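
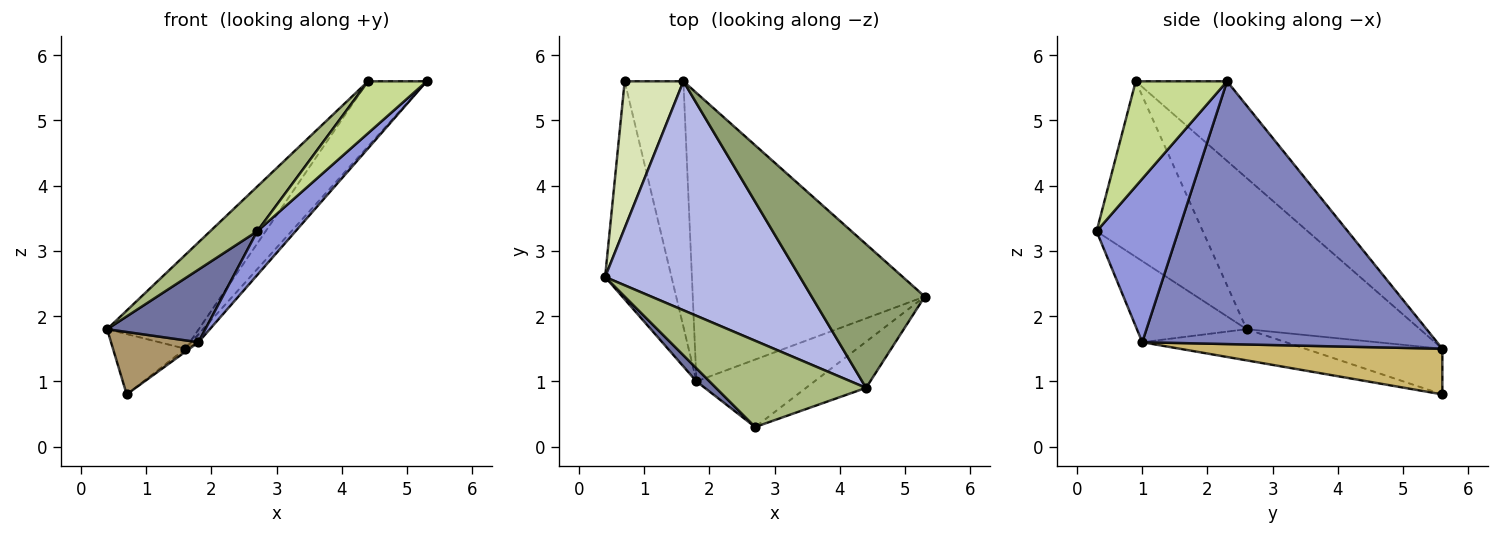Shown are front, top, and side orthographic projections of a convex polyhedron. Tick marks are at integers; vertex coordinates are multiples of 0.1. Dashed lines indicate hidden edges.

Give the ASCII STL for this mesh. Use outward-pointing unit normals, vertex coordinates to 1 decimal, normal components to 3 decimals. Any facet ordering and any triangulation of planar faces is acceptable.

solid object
 facet normal -0.740 -0.662 0.119
  outer loop
   vertex 1.8 1.0 1.6
   vertex 2.7 0.3 3.3
   vertex 0.4 2.6 1.8
  endloop
 endfacet
 facet normal 0.750 0.018 -0.662
  outer loop
   vertex 1.8 1.0 1.6
   vertex 1.6 5.6 1.5
   vertex 5.3 2.3 5.6
  endloop
 endfacet
 facet normal 0.758 -0.355 -0.547
  outer loop
   vertex 1.8 1.0 1.6
   vertex 5.3 2.3 5.6
   vertex 2.7 0.3 3.3
  endloop
 endfacet
 facet normal -0.583 0.308 0.752
  outer loop
   vertex 4.4 0.9 5.6
   vertex 1.6 5.6 1.5
   vertex 0.4 2.6 1.8
  endloop
 endfacet
 facet normal -0.540 0.347 0.767
  outer loop
   vertex 4.4 0.9 5.6
   vertex 5.3 2.3 5.6
   vertex 1.6 5.6 1.5
  endloop
 endfacet
 facet normal -0.721 -0.319 0.616
  outer loop
   vertex 4.4 0.9 5.6
   vertex 0.4 2.6 1.8
   vertex 2.7 0.3 3.3
  endloop
 endfacet
 facet normal 0.758 -0.487 -0.433
  outer loop
   vertex 4.4 0.9 5.6
   vertex 2.7 0.3 3.3
   vertex 5.3 2.3 5.6
  endloop
 endfacet
 facet normal -0.584 0.309 0.751
  outer loop
   vertex 0.7 5.6 0.8
   vertex 0.4 2.6 1.8
   vertex 1.6 5.6 1.5
  endloop
 endfacet
 facet normal -0.412 -0.251 -0.876
  outer loop
   vertex 0.7 5.6 0.8
   vertex 1.8 1.0 1.6
   vertex 0.4 2.6 1.8
  endloop
 endfacet
 facet normal 0.614 0.010 -0.789
  outer loop
   vertex 0.7 5.6 0.8
   vertex 1.6 5.6 1.5
   vertex 1.8 1.0 1.6
  endloop
 endfacet
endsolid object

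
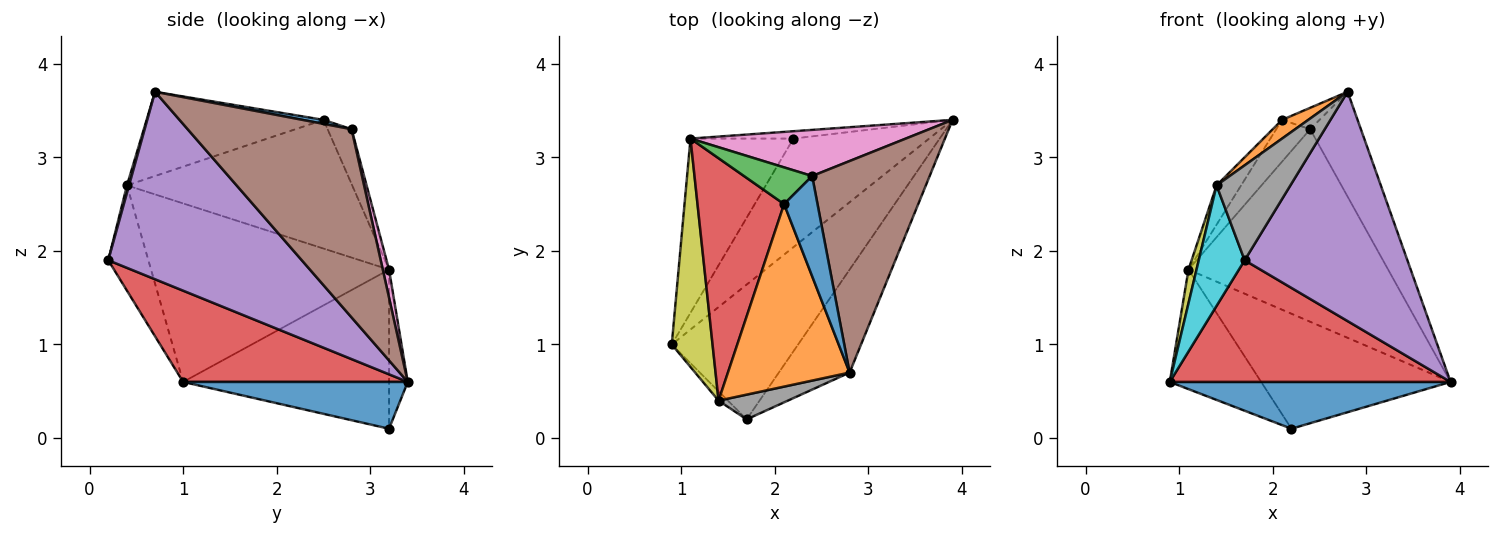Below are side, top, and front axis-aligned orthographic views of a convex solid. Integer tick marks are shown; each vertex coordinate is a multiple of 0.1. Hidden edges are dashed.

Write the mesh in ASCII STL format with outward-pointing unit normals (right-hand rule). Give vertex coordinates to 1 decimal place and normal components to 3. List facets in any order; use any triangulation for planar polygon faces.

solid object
 facet normal 0.302 -0.377 -0.875
  outer loop
   vertex 2.2 3.2 0.1
   vertex 3.9 3.4 0.6
   vertex 0.9 1.0 0.6
  endloop
 endfacet
 facet normal -0.787 0.349 -0.509
  outer loop
   vertex 1.1 3.2 1.8
   vertex 2.2 3.2 0.1
   vertex 0.9 1.0 0.6
  endloop
 endfacet
 facet normal -0.098 0.993 -0.064
  outer loop
   vertex 1.1 3.2 1.8
   vertex 3.9 3.4 0.6
   vertex 2.2 3.2 0.1
  endloop
 endfacet
 facet normal 0.472 -0.591 -0.654
  outer loop
   vertex 1.7 0.2 1.9
   vertex 0.9 1.0 0.6
   vertex 3.9 3.4 0.6
  endloop
 endfacet
 facet normal 0.735 -0.618 -0.278
  outer loop
   vertex 1.7 0.2 1.9
   vertex 3.9 3.4 0.6
   vertex 2.8 0.7 3.7
  endloop
 endfacet
 facet normal 0.820 0.254 0.512
  outer loop
   vertex 2.4 2.8 3.3
   vertex 2.8 0.7 3.7
   vertex 3.9 3.4 0.6
  endloop
 endfacet
 facet normal 0.030 0.972 0.233
  outer loop
   vertex 2.4 2.8 3.3
   vertex 3.9 3.4 0.6
   vertex 1.1 3.2 1.8
  endloop
 endfacet
 facet normal 0.027 -0.967 0.252
  outer loop
   vertex 1.4 0.4 2.7
   vertex 1.7 0.2 1.9
   vertex 2.8 0.7 3.7
  endloop
 endfacet
 facet normal -0.974 -0.033 0.223
  outer loop
   vertex 1.4 0.4 2.7
   vertex 1.1 3.2 1.8
   vertex 0.9 1.0 0.6
  endloop
 endfacet
 facet normal -0.657 -0.752 -0.058
  outer loop
   vertex 1.4 0.4 2.7
   vertex 0.9 1.0 0.6
   vertex 1.7 0.2 1.9
  endloop
 endfacet
 facet normal 0.117 0.207 0.971
  outer loop
   vertex 2.1 2.5 3.4
   vertex 2.8 0.7 3.7
   vertex 2.4 2.8 3.3
  endloop
 endfacet
 facet normal -0.567 -0.084 0.819
  outer loop
   vertex 2.1 2.5 3.4
   vertex 1.4 0.4 2.7
   vertex 2.8 0.7 3.7
  endloop
 endfacet
 facet normal -0.469 0.663 0.583
  outer loop
   vertex 2.1 2.5 3.4
   vertex 2.4 2.8 3.3
   vertex 1.1 3.2 1.8
  endloop
 endfacet
 facet normal -0.826 0.090 0.556
  outer loop
   vertex 2.1 2.5 3.4
   vertex 1.1 3.2 1.8
   vertex 1.4 0.4 2.7
  endloop
 endfacet
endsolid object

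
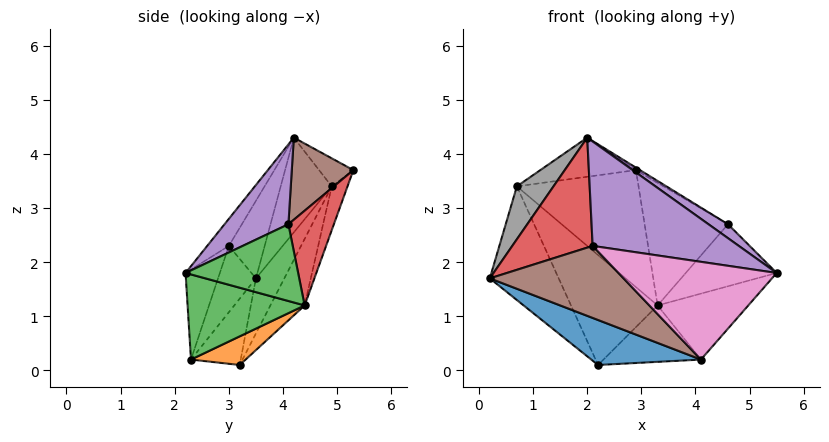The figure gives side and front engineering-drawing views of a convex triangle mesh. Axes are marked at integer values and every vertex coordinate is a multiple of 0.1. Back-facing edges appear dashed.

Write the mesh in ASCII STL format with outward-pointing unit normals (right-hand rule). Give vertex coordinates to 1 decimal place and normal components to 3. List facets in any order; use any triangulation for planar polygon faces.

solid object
 facet normal -0.390 -0.861 -0.327
  outer loop
   vertex 4.1 2.3 0.2
   vertex 0.2 3.5 1.7
   vertex 2.2 3.2 0.1
  endloop
 endfacet
 facet normal 0.279 0.497 -0.821
  outer loop
   vertex 3.3 4.4 1.2
   vertex 4.1 2.3 0.2
   vertex 2.2 3.2 0.1
  endloop
 endfacet
 facet normal 0.662 0.513 -0.547
  outer loop
   vertex 3.3 4.4 1.2
   vertex 5.5 2.2 1.8
   vertex 4.1 2.3 0.2
  endloop
 endfacet
 facet normal -0.360 -0.808 0.467
  outer loop
   vertex 2.1 3.0 2.3
   vertex 2.0 4.2 4.3
   vertex 0.2 3.5 1.7
  endloop
 endfacet
 facet normal -0.126 -0.853 0.506
  outer loop
   vertex 2.1 3.0 2.3
   vertex 5.5 2.2 1.8
   vertex 2.0 4.2 4.3
  endloop
 endfacet
 facet normal -0.272 -0.960 0.061
  outer loop
   vertex 2.1 3.0 2.3
   vertex 0.2 3.5 1.7
   vertex 4.1 2.3 0.2
  endloop
 endfacet
 facet normal -0.210 -0.970 0.123
  outer loop
   vertex 2.1 3.0 2.3
   vertex 4.1 2.3 0.2
   vertex 5.5 2.2 1.8
  endloop
 endfacet
 facet normal -0.659 -0.474 0.584
  outer loop
   vertex 0.7 4.9 3.4
   vertex 0.2 3.5 1.7
   vertex 2.0 4.2 4.3
  endloop
 endfacet
 facet normal -0.214 0.597 0.773
  outer loop
   vertex 0.7 4.9 3.4
   vertex 2.0 4.2 4.3
   vertex 2.9 5.3 3.7
  endloop
 endfacet
 facet normal -0.121 0.928 -0.353
  outer loop
   vertex 0.7 4.9 3.4
   vertex 2.9 5.3 3.7
   vertex 3.3 4.4 1.2
  endloop
 endfacet
 facet normal -0.319 0.775 -0.545
  outer loop
   vertex 0.7 4.9 3.4
   vertex 2.2 3.2 0.1
   vertex 0.2 3.5 1.7
  endloop
 endfacet
 facet normal -0.309 0.781 -0.543
  outer loop
   vertex 0.7 4.9 3.4
   vertex 3.3 4.4 1.2
   vertex 2.2 3.2 0.1
  endloop
 endfacet
 facet normal 0.682 0.551 -0.481
  outer loop
   vertex 4.6 4.1 2.7
   vertex 5.5 2.2 1.8
   vertex 3.3 4.4 1.2
  endloop
 endfacet
 facet normal 0.466 0.854 -0.233
  outer loop
   vertex 4.6 4.1 2.7
   vertex 3.3 4.4 1.2
   vertex 2.9 5.3 3.7
  endloop
 endfacet
 facet normal 0.513 -0.157 0.844
  outer loop
   vertex 4.6 4.1 2.7
   vertex 2.0 4.2 4.3
   vertex 5.5 2.2 1.8
  endloop
 endfacet
 facet normal 0.525 0.035 0.851
  outer loop
   vertex 4.6 4.1 2.7
   vertex 2.9 5.3 3.7
   vertex 2.0 4.2 4.3
  endloop
 endfacet
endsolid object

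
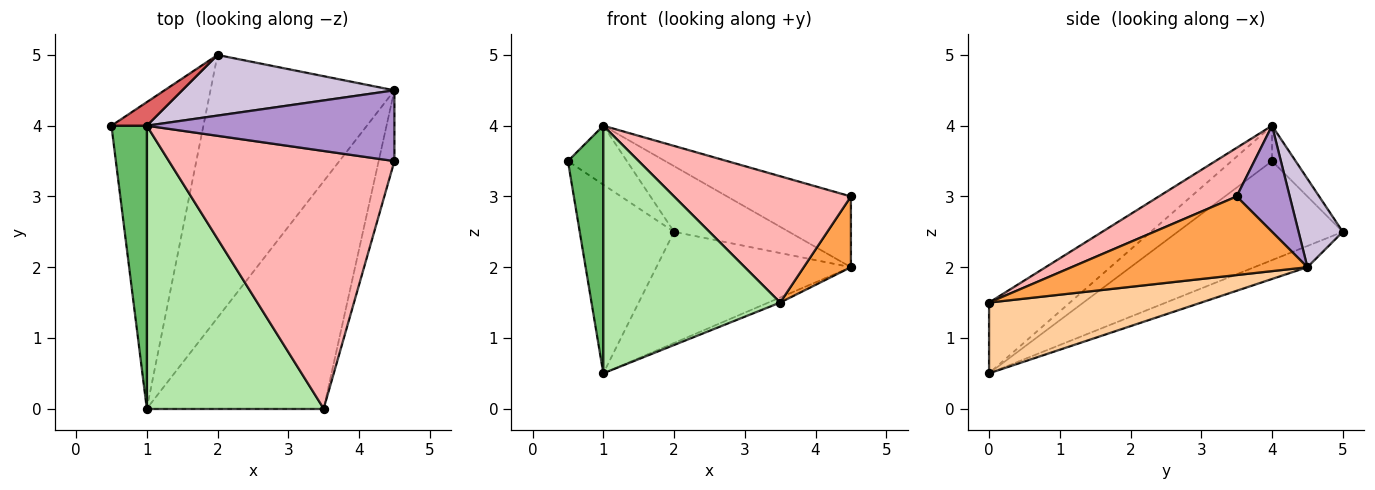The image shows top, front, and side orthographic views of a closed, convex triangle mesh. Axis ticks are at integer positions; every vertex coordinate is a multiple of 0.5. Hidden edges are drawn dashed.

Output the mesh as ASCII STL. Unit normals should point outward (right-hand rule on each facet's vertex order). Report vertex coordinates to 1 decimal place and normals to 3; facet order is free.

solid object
 facet normal -0.676 0.386 -0.628
  outer loop
   vertex 2.0 5.0 2.5
   vertex 1.0 0.0 0.5
   vertex 0.5 4.0 3.5
  endloop
 endfacet
 facet normal -0.106 0.387 -0.916
  outer loop
   vertex 4.5 4.5 2.0
   vertex 1.0 0.0 0.5
   vertex 2.0 5.0 2.5
  endloop
 endfacet
 facet normal 0.962 -0.192 -0.192
  outer loop
   vertex 3.5 0.0 1.5
   vertex 4.5 4.5 2.0
   vertex 4.5 3.5 3.0
  endloop
 endfacet
 facet normal 0.371 0.021 -0.928
  outer loop
   vertex 3.5 0.0 1.5
   vertex 1.0 0.0 0.5
   vertex 4.5 4.5 2.0
  endloop
 endfacet
 facet normal -0.601 -0.526 0.601
  outer loop
   vertex 1.0 4.0 4.0
   vertex 0.5 4.0 3.5
   vertex 1.0 0.0 0.5
  endloop
 endfacet
 facet normal -0.288 -0.631 0.721
  outer loop
   vertex 1.0 4.0 4.0
   vertex 1.0 0.0 0.5
   vertex 3.5 0.0 1.5
  endloop
 endfacet
 facet normal -0.348 0.870 0.348
  outer loop
   vertex 1.0 4.0 4.0
   vertex 2.0 5.0 2.5
   vertex 0.5 4.0 3.5
  endloop
 endfacet
 facet normal 0.190 -0.432 0.882
  outer loop
   vertex 1.0 4.0 4.0
   vertex 3.5 0.0 1.5
   vertex 4.5 3.5 3.0
  endloop
 endfacet
 facet normal 0.290 0.677 0.677
  outer loop
   vertex 1.0 4.0 4.0
   vertex 4.5 3.5 3.0
   vertex 4.5 4.5 2.0
  endloop
 endfacet
 facet normal 0.272 0.707 0.653
  outer loop
   vertex 1.0 4.0 4.0
   vertex 4.5 4.5 2.0
   vertex 2.0 5.0 2.5
  endloop
 endfacet
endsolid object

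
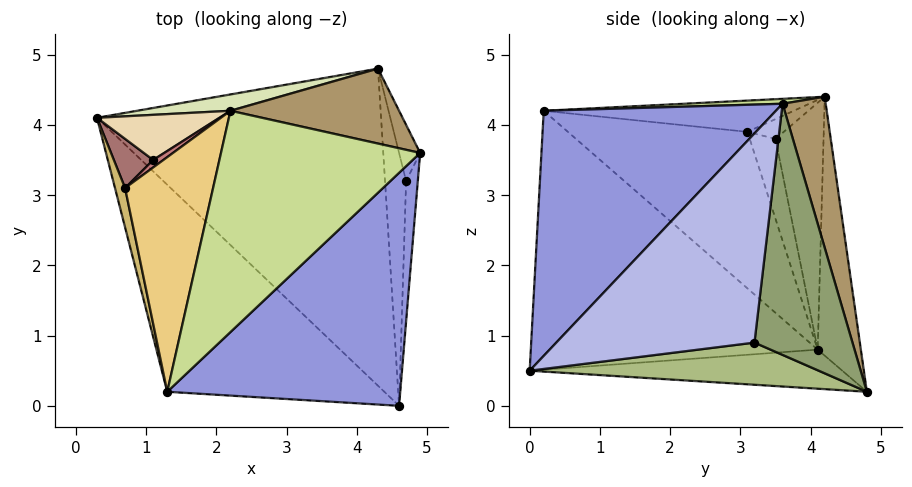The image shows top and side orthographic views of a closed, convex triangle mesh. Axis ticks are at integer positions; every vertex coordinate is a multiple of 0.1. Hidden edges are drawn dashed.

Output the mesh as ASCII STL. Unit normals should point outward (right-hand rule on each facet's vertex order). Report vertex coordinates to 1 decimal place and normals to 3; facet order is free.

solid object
 facet normal -0.136 -0.070 -0.988
  outer loop
   vertex 4.3 4.8 0.2
   vertex 4.6 0.0 0.5
   vertex 0.3 4.1 0.8
  endloop
 endfacet
 facet normal -0.611 -0.603 -0.512
  outer loop
   vertex 1.3 0.2 4.2
   vertex 0.3 4.1 0.8
   vertex 4.6 0.0 0.5
  endloop
 endfacet
 facet normal 0.569 -0.619 0.541
  outer loop
   vertex 1.3 0.2 4.2
   vertex 4.6 0.0 0.5
   vertex 4.9 3.6 4.3
  endloop
 endfacet
 facet normal 0.998 -0.024 -0.056
  outer loop
   vertex 4.7 3.2 0.9
   vertex 4.9 3.6 4.3
   vertex 4.6 0.0 0.5
  endloop
 endfacet
 facet normal 0.975 0.208 -0.082
  outer loop
   vertex 4.7 3.2 0.9
   vertex 4.3 4.8 0.2
   vertex 4.9 3.6 4.3
  endloop
 endfacet
 facet normal 0.894 0.028 -0.447
  outer loop
   vertex 4.7 3.2 0.9
   vertex 4.6 0.0 0.5
   vertex 4.3 4.8 0.2
  endloop
 endfacet
 facet normal 0.025 -0.055 0.998
  outer loop
   vertex 2.2 4.2 4.4
   vertex 1.3 0.2 4.2
   vertex 4.9 3.6 4.3
  endloop
 endfacet
 facet normal -0.163 0.985 0.059
  outer loop
   vertex 2.2 4.2 4.4
   vertex 4.3 4.8 0.2
   vertex 0.3 4.1 0.8
  endloop
 endfacet
 facet normal 0.219 0.945 0.244
  outer loop
   vertex 2.2 4.2 4.4
   vertex 4.9 3.6 4.3
   vertex 4.3 4.8 0.2
  endloop
 endfacet
 facet normal -0.979 -0.196 0.063
  outer loop
   vertex 0.7 3.1 3.9
   vertex 0.3 4.1 0.8
   vertex 1.3 0.2 4.2
  endloop
 endfacet
 facet normal -0.335 0.028 0.942
  outer loop
   vertex 0.7 3.1 3.9
   vertex 1.3 0.2 4.2
   vertex 2.2 4.2 4.4
  endloop
 endfacet
 facet normal -0.625 0.716 0.310
  outer loop
   vertex 1.1 3.5 3.8
   vertex 2.2 4.2 4.4
   vertex 0.3 4.1 0.8
  endloop
 endfacet
 facet normal -0.632 0.710 0.311
  outer loop
   vertex 1.1 3.5 3.8
   vertex 0.3 4.1 0.8
   vertex 0.7 3.1 3.9
  endloop
 endfacet
 facet normal -0.627 0.708 0.324
  outer loop
   vertex 1.1 3.5 3.8
   vertex 0.7 3.1 3.9
   vertex 2.2 4.2 4.4
  endloop
 endfacet
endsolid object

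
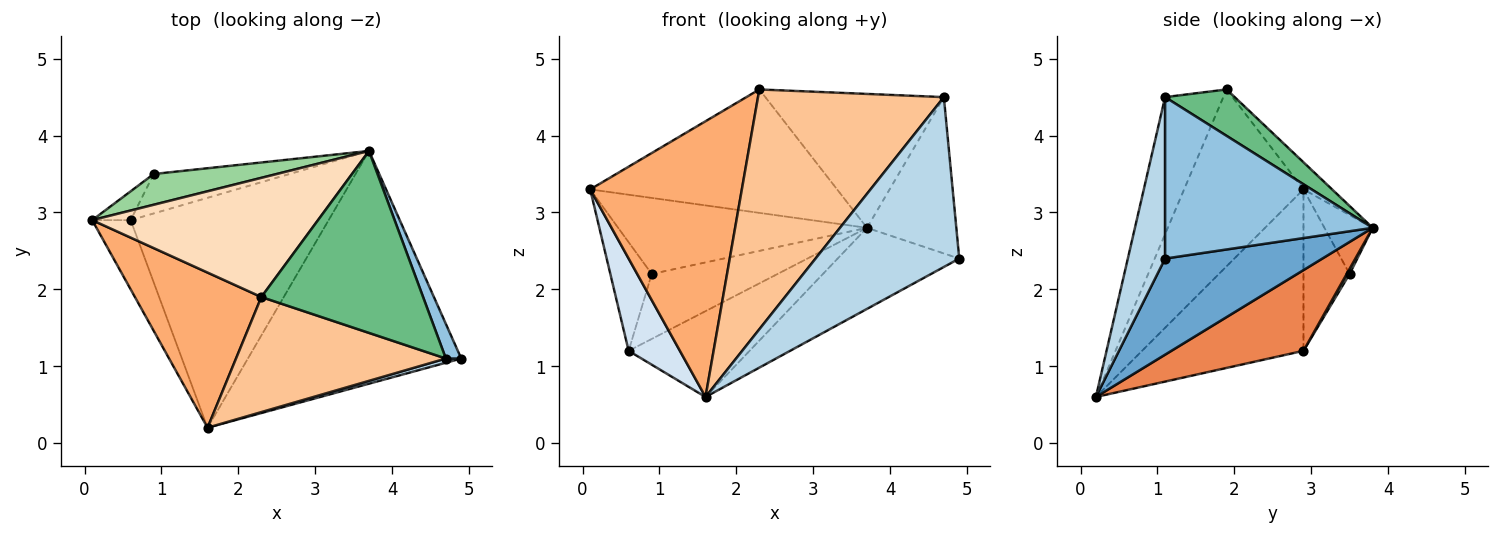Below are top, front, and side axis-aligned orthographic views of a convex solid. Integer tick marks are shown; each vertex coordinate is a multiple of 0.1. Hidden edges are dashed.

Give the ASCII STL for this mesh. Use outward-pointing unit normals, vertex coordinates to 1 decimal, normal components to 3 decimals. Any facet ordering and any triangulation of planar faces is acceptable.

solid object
 facet normal 0.391 0.303 -0.869
  outer loop
   vertex 1.6 0.2 0.6
   vertex 3.7 3.8 2.8
   vertex 4.9 1.1 2.4
  endloop
 endfacet
 facet normal 0.915 0.394 0.087
  outer loop
   vertex 4.7 1.1 4.5
   vertex 4.9 1.1 2.4
   vertex 3.7 3.8 2.8
  endloop
 endfacet
 facet normal 0.251 -0.968 0.024
  outer loop
   vertex 4.7 1.1 4.5
   vertex 1.6 0.2 0.6
   vertex 4.9 1.1 2.4
  endloop
 endfacet
 facet normal -0.929 -0.295 -0.221
  outer loop
   vertex 0.6 2.9 1.2
   vertex 1.6 0.2 0.6
   vertex 0.1 2.9 3.3
  endloop
 endfacet
 facet normal 0.357 0.327 -0.875
  outer loop
   vertex 0.6 2.9 1.2
   vertex 3.7 3.8 2.8
   vertex 1.6 0.2 0.6
  endloop
 endfacet
 facet normal -0.566 -0.719 0.404
  outer loop
   vertex 2.3 1.9 4.6
   vertex 0.1 2.9 3.3
   vertex 1.6 0.2 0.6
  endloop
 endfacet
 facet normal -0.272 -0.868 0.416
  outer loop
   vertex 2.3 1.9 4.6
   vertex 1.6 0.2 0.6
   vertex 4.7 1.1 4.5
  endloop
 endfacet
 facet normal -0.083 0.717 0.692
  outer loop
   vertex 2.3 1.9 4.6
   vertex 3.7 3.8 2.8
   vertex 0.1 2.9 3.3
  endloop
 endfacet
 facet normal 0.225 0.577 0.785
  outer loop
   vertex 2.3 1.9 4.6
   vertex 4.7 1.1 4.5
   vertex 3.7 3.8 2.8
  endloop
 endfacet
 facet normal -0.177 0.912 0.369
  outer loop
   vertex 0.9 3.5 2.2
   vertex 0.1 2.9 3.3
   vertex 3.7 3.8 2.8
  endloop
 endfacet
 facet normal -0.733 0.657 -0.175
  outer loop
   vertex 0.9 3.5 2.2
   vertex 0.6 2.9 1.2
   vertex 0.1 2.9 3.3
  endloop
 endfacet
 facet normal 0.020 0.855 -0.519
  outer loop
   vertex 0.9 3.5 2.2
   vertex 3.7 3.8 2.8
   vertex 0.6 2.9 1.2
  endloop
 endfacet
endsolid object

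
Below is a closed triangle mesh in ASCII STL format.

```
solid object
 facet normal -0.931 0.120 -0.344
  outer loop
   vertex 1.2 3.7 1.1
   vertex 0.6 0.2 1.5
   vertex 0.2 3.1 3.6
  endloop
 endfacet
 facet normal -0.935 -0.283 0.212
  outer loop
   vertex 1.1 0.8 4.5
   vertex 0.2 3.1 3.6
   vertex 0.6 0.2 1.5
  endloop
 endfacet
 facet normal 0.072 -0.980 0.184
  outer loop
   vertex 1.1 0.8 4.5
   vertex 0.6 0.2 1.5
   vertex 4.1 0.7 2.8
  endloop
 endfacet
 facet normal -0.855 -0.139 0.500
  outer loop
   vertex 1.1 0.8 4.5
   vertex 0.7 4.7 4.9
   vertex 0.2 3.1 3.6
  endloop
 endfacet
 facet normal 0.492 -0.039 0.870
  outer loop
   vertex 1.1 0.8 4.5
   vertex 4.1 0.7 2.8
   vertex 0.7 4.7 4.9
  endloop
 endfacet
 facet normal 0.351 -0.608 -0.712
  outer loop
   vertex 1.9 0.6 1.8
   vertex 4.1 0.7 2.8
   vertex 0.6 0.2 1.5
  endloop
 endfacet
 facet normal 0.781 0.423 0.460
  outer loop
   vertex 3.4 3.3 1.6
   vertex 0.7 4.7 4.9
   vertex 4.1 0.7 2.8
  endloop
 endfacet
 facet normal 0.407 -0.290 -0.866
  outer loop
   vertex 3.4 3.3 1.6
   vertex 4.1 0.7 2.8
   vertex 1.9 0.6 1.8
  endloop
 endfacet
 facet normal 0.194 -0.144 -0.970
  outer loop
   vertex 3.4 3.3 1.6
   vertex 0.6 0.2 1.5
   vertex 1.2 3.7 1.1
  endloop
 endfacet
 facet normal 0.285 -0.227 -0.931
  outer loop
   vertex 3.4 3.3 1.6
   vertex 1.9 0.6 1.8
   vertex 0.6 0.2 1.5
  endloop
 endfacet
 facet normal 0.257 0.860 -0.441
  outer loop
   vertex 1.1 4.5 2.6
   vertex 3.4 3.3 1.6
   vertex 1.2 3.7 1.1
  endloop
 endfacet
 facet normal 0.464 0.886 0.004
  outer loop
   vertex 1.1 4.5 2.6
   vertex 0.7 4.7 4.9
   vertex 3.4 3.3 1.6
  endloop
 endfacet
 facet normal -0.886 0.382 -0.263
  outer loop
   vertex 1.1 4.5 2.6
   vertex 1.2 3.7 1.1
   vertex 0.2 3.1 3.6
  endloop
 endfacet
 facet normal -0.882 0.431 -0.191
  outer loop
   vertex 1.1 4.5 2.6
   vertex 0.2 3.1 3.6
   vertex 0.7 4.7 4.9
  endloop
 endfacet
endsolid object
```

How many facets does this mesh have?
14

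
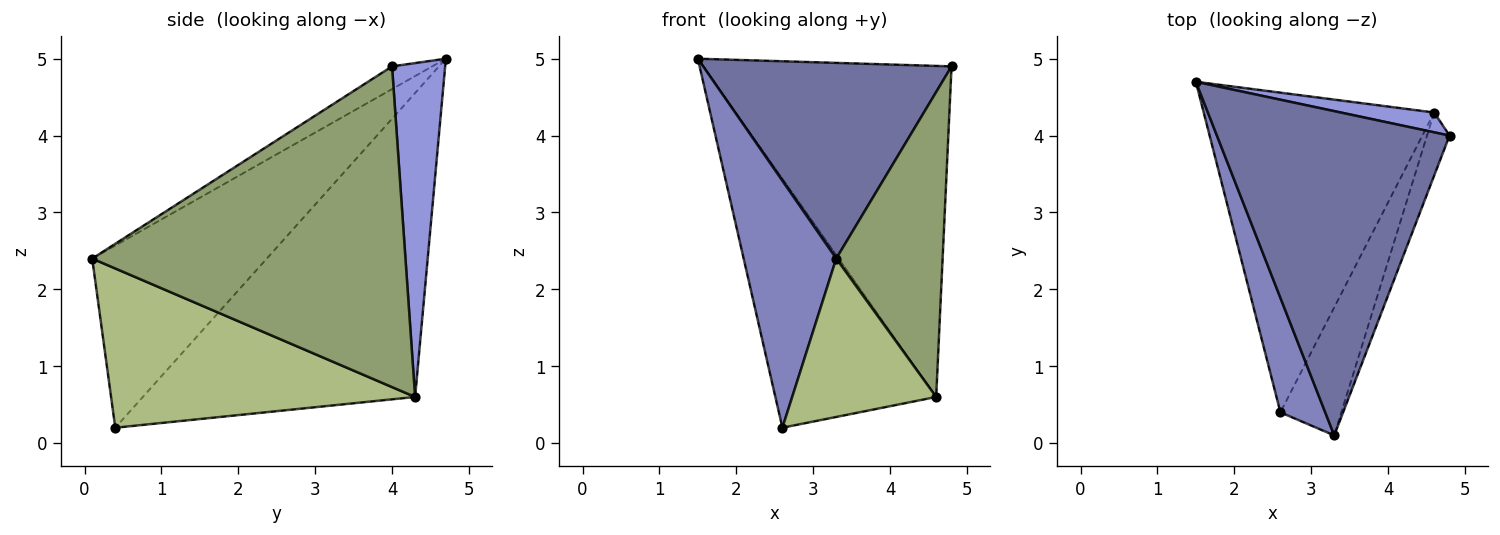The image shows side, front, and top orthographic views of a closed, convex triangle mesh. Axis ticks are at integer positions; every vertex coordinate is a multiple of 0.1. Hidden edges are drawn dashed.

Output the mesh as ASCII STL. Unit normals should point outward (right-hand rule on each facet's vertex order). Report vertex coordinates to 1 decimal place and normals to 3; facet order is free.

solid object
 facet normal -0.083 -0.515 0.853
  outer loop
   vertex 3.3 0.1 2.4
   vertex 4.8 4.0 4.9
   vertex 1.5 4.7 5.0
  endloop
 endfacet
 facet normal -0.863 -0.458 0.212
  outer loop
   vertex 2.6 0.4 0.2
   vertex 3.3 0.1 2.4
   vertex 1.5 4.7 5.0
  endloop
 endfacet
 facet normal 0.209 0.976 0.058
  outer loop
   vertex 4.6 4.3 0.6
   vertex 1.5 4.7 5.0
   vertex 4.8 4.0 4.9
  endloop
 endfacet
 facet normal -0.721 0.426 -0.547
  outer loop
   vertex 4.6 4.3 0.6
   vertex 2.6 0.4 0.2
   vertex 1.5 4.7 5.0
  endloop
 endfacet
 facet normal 0.945 -0.321 -0.066
  outer loop
   vertex 4.6 4.3 0.6
   vertex 4.8 4.0 4.9
   vertex 3.3 0.1 2.4
  endloop
 endfacet
 facet normal 0.854 -0.404 -0.327
  outer loop
   vertex 4.6 4.3 0.6
   vertex 3.3 0.1 2.4
   vertex 2.6 0.4 0.2
  endloop
 endfacet
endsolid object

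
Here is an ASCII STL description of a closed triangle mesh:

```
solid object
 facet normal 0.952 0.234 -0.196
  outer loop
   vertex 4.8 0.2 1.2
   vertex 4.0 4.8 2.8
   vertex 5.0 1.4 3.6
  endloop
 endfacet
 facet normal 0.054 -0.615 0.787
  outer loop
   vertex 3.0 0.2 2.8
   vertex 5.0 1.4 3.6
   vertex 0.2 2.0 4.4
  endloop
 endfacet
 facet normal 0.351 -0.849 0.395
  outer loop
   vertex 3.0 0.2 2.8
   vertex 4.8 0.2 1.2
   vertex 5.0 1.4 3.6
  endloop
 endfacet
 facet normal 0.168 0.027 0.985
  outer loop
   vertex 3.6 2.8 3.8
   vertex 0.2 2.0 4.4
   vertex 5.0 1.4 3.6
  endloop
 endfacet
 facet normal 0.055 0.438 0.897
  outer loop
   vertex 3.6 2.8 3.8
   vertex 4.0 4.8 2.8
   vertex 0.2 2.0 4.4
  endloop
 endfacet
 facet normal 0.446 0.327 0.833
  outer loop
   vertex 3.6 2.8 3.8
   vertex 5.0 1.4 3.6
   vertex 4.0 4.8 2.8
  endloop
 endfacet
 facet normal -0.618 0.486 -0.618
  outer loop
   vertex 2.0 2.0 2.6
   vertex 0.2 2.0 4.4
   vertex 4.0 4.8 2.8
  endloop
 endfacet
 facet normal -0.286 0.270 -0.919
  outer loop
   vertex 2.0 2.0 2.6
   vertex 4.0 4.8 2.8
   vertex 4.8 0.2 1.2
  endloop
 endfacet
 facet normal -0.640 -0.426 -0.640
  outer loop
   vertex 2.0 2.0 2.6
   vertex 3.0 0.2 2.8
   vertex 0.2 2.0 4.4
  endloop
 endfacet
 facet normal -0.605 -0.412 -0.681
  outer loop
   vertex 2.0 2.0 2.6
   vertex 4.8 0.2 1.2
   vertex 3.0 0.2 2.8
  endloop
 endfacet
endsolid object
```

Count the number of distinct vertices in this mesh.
7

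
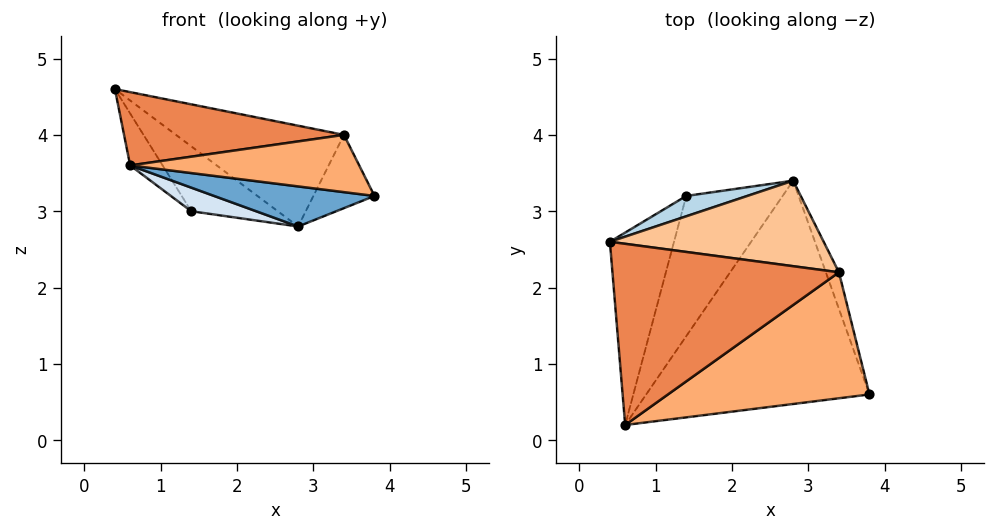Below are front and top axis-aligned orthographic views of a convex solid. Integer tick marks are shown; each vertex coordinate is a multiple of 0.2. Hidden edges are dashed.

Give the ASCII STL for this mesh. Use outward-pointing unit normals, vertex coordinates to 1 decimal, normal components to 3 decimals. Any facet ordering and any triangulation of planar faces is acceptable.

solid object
 facet normal -0.100 -0.176 -0.979
  outer loop
   vertex 2.8 3.4 2.8
   vertex 3.8 0.6 3.2
   vertex 0.6 0.2 3.6
  endloop
 endfacet
 facet normal -0.862 0.132 -0.489
  outer loop
   vertex 1.4 3.2 3.0
   vertex 0.6 0.2 3.6
   vertex 0.4 2.6 4.6
  endloop
 endfacet
 facet normal -0.093 0.950 0.298
  outer loop
   vertex 1.4 3.2 3.0
   vertex 0.4 2.6 4.6
   vertex 2.8 3.4 2.8
  endloop
 endfacet
 facet normal -0.116 -0.165 -0.979
  outer loop
   vertex 1.4 3.2 3.0
   vertex 2.8 3.4 2.8
   vertex 0.6 0.2 3.6
  endloop
 endfacet
 facet normal 0.134 -0.372 0.919
  outer loop
   vertex 3.4 2.2 4.0
   vertex 0.4 2.6 4.6
   vertex 0.6 0.2 3.6
  endloop
 endfacet
 facet normal 0.163 -0.408 0.898
  outer loop
   vertex 3.4 2.2 4.0
   vertex 0.6 0.2 3.6
   vertex 3.8 0.6 3.2
  endloop
 endfacet
 facet normal 0.225 0.743 0.630
  outer loop
   vertex 3.4 2.2 4.0
   vertex 2.8 3.4 2.8
   vertex 0.4 2.6 4.6
  endloop
 endfacet
 facet normal 0.937 0.312 -0.156
  outer loop
   vertex 3.4 2.2 4.0
   vertex 3.8 0.6 3.2
   vertex 2.8 3.4 2.8
  endloop
 endfacet
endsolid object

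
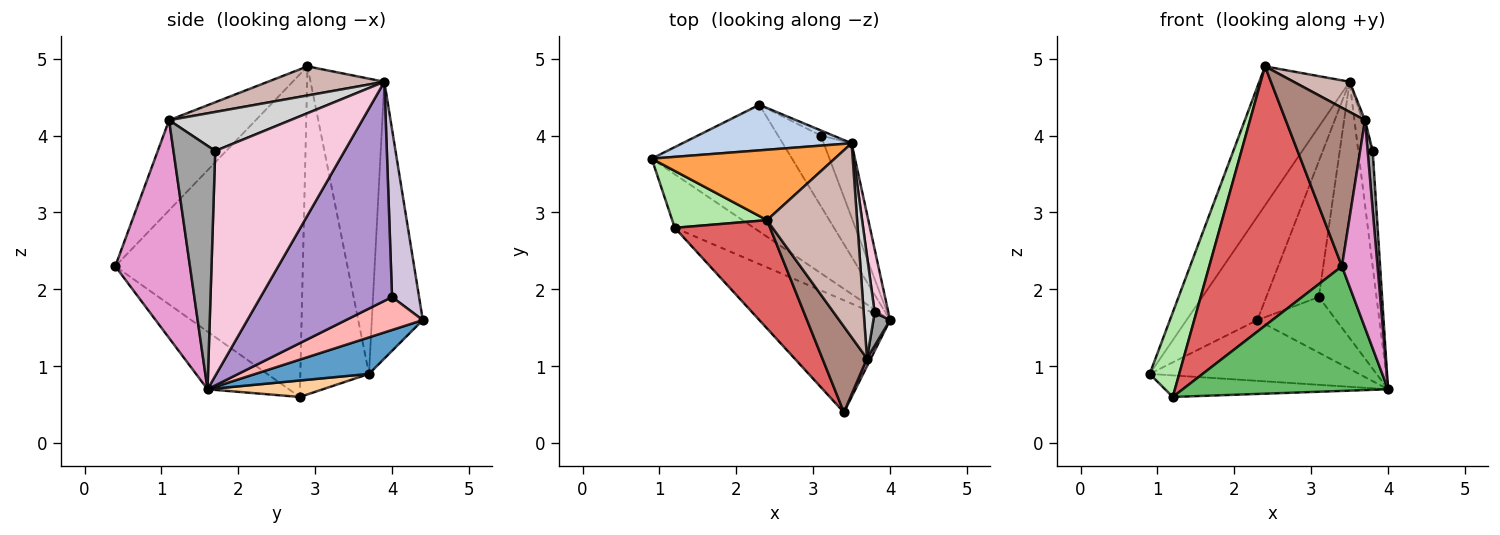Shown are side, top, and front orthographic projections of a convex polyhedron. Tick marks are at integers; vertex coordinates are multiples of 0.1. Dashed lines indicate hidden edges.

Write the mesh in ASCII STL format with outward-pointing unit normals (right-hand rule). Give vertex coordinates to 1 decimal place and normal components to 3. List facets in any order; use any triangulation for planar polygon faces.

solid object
 facet normal 0.228 0.421 -0.878
  outer loop
   vertex 2.3 4.4 1.6
   vertex 4.0 1.6 0.7
   vertex 0.9 3.7 0.9
  endloop
 endfacet
 facet normal -0.550 0.764 0.336
  outer loop
   vertex 3.5 3.9 4.7
   vertex 2.3 4.4 1.6
   vertex 0.9 3.7 0.9
  endloop
 endfacet
 facet normal -0.589 0.721 0.365
  outer loop
   vertex 3.5 3.9 4.7
   vertex 0.9 3.7 0.9
   vertex 2.4 2.9 4.9
  endloop
 endfacet
 facet normal 0.190 0.367 -0.911
  outer loop
   vertex 1.2 2.8 0.6
   vertex 0.9 3.7 0.9
   vertex 4.0 1.6 0.7
  endloop
 endfacet
 facet normal -0.283 -0.713 -0.641
  outer loop
   vertex 1.2 2.8 0.6
   vertex 4.0 1.6 0.7
   vertex 3.4 0.4 2.3
  endloop
 endfacet
 facet normal -0.888 -0.382 0.257
  outer loop
   vertex 1.2 2.8 0.6
   vertex 2.4 2.9 4.9
   vertex 0.9 3.7 0.9
  endloop
 endfacet
 facet normal -0.794 -0.561 0.235
  outer loop
   vertex 1.2 2.8 0.6
   vertex 3.4 0.4 2.3
   vertex 2.4 2.9 4.9
  endloop
 endfacet
 facet normal 0.517 0.530 -0.672
  outer loop
   vertex 3.1 4.0 1.9
   vertex 4.0 1.6 0.7
   vertex 2.3 4.4 1.6
  endloop
 endfacet
 facet normal 0.910 0.399 -0.116
  outer loop
   vertex 3.1 4.0 1.9
   vertex 3.5 3.9 4.7
   vertex 4.0 1.6 0.7
  endloop
 endfacet
 facet normal 0.457 0.889 -0.034
  outer loop
   vertex 3.1 4.0 1.9
   vertex 2.3 4.4 1.6
   vertex 3.5 3.9 4.7
  endloop
 endfacet
 facet normal -0.693 -0.634 0.343
  outer loop
   vertex 3.7 1.1 4.2
   vertex 2.4 2.9 4.9
   vertex 3.4 0.4 2.3
  endloop
 endfacet
 facet normal 0.304 -0.146 0.941
  outer loop
   vertex 3.7 1.1 4.2
   vertex 3.5 3.9 4.7
   vertex 2.4 2.9 4.9
  endloop
 endfacet
 facet normal 0.903 -0.430 0.016
  outer loop
   vertex 3.7 1.1 4.2
   vertex 3.4 0.4 2.3
   vertex 4.0 1.6 0.7
  endloop
 endfacet
 facet normal 0.992 0.111 0.060
  outer loop
   vertex 3.8 1.7 3.8
   vertex 4.0 1.6 0.7
   vertex 3.5 3.9 4.7
  endloop
 endfacet
 facet normal 0.990 -0.120 0.068
  outer loop
   vertex 3.8 1.7 3.8
   vertex 3.7 1.1 4.2
   vertex 4.0 1.6 0.7
  endloop
 endfacet
 facet normal 0.962 0.020 0.271
  outer loop
   vertex 3.8 1.7 3.8
   vertex 3.5 3.9 4.7
   vertex 3.7 1.1 4.2
  endloop
 endfacet
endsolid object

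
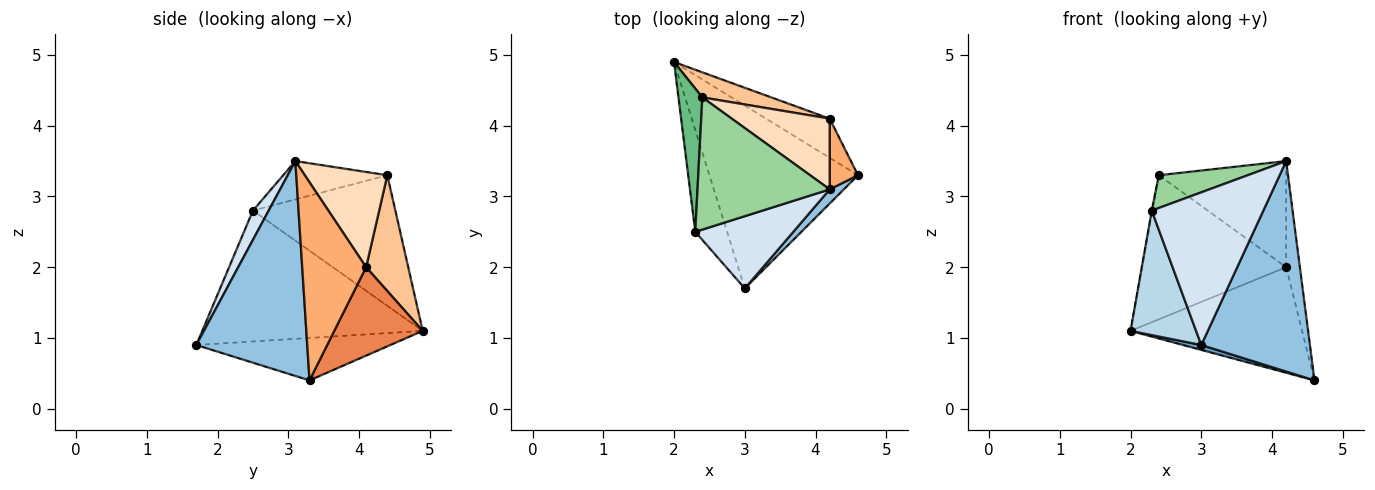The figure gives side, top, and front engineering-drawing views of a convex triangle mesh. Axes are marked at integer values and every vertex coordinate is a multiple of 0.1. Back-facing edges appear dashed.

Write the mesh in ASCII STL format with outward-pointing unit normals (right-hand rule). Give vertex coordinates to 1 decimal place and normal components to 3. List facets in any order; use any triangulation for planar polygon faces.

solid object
 facet normal -0.275 -0.026 -0.961
  outer loop
   vertex 3.0 1.7 0.9
   vertex 2.0 4.9 1.1
   vertex 4.6 3.3 0.4
  endloop
 endfacet
 facet normal 0.714 -0.699 0.047
  outer loop
   vertex 4.2 3.1 3.5
   vertex 3.0 1.7 0.9
   vertex 4.6 3.3 0.4
  endloop
 endfacet
 facet normal -0.933 -0.278 -0.227
  outer loop
   vertex 2.3 2.5 2.8
   vertex 2.0 4.9 1.1
   vertex 3.0 1.7 0.9
  endloop
 endfacet
 facet normal 0.127 -0.897 0.424
  outer loop
   vertex 2.3 2.5 2.8
   vertex 3.0 1.7 0.9
   vertex 4.2 3.1 3.5
  endloop
 endfacet
 facet normal 0.435 0.844 -0.313
  outer loop
   vertex 4.2 4.1 2.0
   vertex 4.6 3.3 0.4
   vertex 2.0 4.9 1.1
  endloop
 endfacet
 facet normal 0.968 0.208 0.138
  outer loop
   vertex 4.2 4.1 2.0
   vertex 4.2 3.1 3.5
   vertex 4.6 3.3 0.4
  endloop
 endfacet
 facet normal 0.277 0.947 0.165
  outer loop
   vertex 2.4 4.4 3.3
   vertex 4.2 4.1 2.0
   vertex 2.0 4.9 1.1
  endloop
 endfacet
 facet normal 0.475 0.732 0.488
  outer loop
   vertex 2.4 4.4 3.3
   vertex 4.2 3.1 3.5
   vertex 4.2 4.1 2.0
  endloop
 endfacet
 facet normal -0.984 0.004 0.180
  outer loop
   vertex 2.4 4.4 3.3
   vertex 2.0 4.9 1.1
   vertex 2.3 2.5 2.8
  endloop
 endfacet
 facet normal -0.271 -0.232 0.934
  outer loop
   vertex 2.4 4.4 3.3
   vertex 2.3 2.5 2.8
   vertex 4.2 3.1 3.5
  endloop
 endfacet
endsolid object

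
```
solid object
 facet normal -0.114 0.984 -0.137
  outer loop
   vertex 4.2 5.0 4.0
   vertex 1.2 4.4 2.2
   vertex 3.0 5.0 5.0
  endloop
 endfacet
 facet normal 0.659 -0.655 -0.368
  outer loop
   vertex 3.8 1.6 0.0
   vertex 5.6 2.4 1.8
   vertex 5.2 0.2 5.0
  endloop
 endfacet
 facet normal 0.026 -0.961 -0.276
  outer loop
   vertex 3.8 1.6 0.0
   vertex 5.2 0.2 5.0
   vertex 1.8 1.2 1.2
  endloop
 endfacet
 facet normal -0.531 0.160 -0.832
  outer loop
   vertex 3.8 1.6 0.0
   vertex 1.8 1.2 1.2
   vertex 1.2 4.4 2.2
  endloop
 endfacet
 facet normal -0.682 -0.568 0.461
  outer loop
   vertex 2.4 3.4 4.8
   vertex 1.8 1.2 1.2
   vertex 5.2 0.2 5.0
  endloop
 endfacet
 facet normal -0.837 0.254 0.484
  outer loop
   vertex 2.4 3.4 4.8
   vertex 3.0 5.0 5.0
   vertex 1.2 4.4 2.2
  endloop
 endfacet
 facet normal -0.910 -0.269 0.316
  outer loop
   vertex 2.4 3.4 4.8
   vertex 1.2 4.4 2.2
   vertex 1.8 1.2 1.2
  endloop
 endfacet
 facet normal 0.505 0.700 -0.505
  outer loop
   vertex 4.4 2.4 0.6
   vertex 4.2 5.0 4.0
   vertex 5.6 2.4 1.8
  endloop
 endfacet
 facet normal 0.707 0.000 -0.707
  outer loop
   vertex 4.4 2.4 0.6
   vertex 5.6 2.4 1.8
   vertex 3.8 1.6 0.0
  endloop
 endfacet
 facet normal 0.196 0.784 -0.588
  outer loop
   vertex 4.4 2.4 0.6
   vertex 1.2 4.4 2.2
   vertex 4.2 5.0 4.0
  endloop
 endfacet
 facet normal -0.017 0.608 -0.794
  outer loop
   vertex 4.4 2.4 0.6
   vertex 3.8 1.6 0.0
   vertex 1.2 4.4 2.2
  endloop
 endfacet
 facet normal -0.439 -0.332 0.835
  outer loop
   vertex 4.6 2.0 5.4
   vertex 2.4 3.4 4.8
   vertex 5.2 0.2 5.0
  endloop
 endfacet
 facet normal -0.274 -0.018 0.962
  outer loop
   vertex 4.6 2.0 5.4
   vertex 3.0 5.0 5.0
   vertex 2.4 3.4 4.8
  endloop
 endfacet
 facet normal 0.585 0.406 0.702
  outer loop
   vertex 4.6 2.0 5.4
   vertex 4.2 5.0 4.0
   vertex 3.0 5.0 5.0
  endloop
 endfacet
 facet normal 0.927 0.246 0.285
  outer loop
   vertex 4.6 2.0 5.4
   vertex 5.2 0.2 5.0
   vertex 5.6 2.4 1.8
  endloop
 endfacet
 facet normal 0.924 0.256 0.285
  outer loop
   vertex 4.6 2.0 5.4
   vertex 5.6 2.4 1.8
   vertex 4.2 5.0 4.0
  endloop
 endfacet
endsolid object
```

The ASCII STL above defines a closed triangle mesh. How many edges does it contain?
24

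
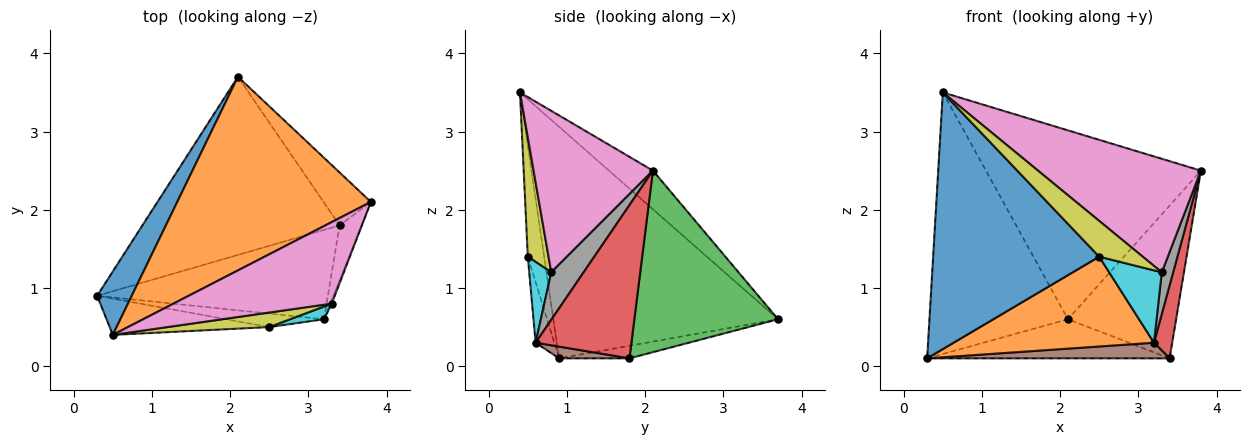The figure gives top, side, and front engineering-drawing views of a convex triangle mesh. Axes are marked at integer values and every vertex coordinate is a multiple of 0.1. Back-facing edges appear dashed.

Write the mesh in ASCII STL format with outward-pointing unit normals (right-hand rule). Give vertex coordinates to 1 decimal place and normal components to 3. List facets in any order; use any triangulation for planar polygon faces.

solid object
 facet normal -0.845 0.520 0.126
  outer loop
   vertex 0.5 0.4 3.5
   vertex 2.1 3.7 0.6
   vertex 0.3 0.9 0.1
  endloop
 endfacet
 facet normal -0.141 0.691 0.709
  outer loop
   vertex 0.5 0.4 3.5
   vertex 3.8 2.1 2.5
   vertex 2.1 3.7 0.6
  endloop
 endfacet
 facet normal 0.782 0.589 -0.204
  outer loop
   vertex 3.4 1.8 0.1
   vertex 2.1 3.7 0.6
   vertex 3.8 2.1 2.5
  endloop
 endfacet
 facet normal 0.973 -0.185 -0.139
  outer loop
   vertex 3.4 1.8 0.1
   vertex 3.8 2.1 2.5
   vertex 3.2 0.6 0.3
  endloop
 endfacet
 facet normal -0.062 0.214 -0.975
  outer loop
   vertex 3.4 1.8 0.1
   vertex 0.3 0.9 0.1
   vertex 2.1 3.7 0.6
  endloop
 endfacet
 facet normal 0.050 -0.172 -0.984
  outer loop
   vertex 3.4 1.8 0.1
   vertex 3.2 0.6 0.3
   vertex 0.3 0.9 0.1
  endloop
 endfacet
 facet normal 0.511 -0.698 0.501
  outer loop
   vertex 3.3 0.8 1.2
   vertex 3.8 2.1 2.5
   vertex 0.5 0.4 3.5
  endloop
 endfacet
 facet normal 0.943 -0.332 -0.031
  outer loop
   vertex 3.3 0.8 1.2
   vertex 3.2 0.6 0.3
   vertex 3.8 2.1 2.5
  endloop
 endfacet
 facet normal 0.404 -0.848 0.344
  outer loop
   vertex 2.5 0.5 1.4
   vertex 3.3 0.8 1.2
   vertex 0.5 0.4 3.5
  endloop
 endfacet
 facet normal 0.381 -0.910 0.160
  outer loop
   vertex 2.5 0.5 1.4
   vertex 3.2 0.6 0.3
   vertex 3.3 0.8 1.2
  endloop
 endfacet
 facet normal -0.097 -0.986 -0.139
  outer loop
   vertex 2.5 0.5 1.4
   vertex 0.5 0.4 3.5
   vertex 0.3 0.9 0.1
  endloop
 endfacet
 facet normal -0.092 -0.985 -0.148
  outer loop
   vertex 2.5 0.5 1.4
   vertex 0.3 0.9 0.1
   vertex 3.2 0.6 0.3
  endloop
 endfacet
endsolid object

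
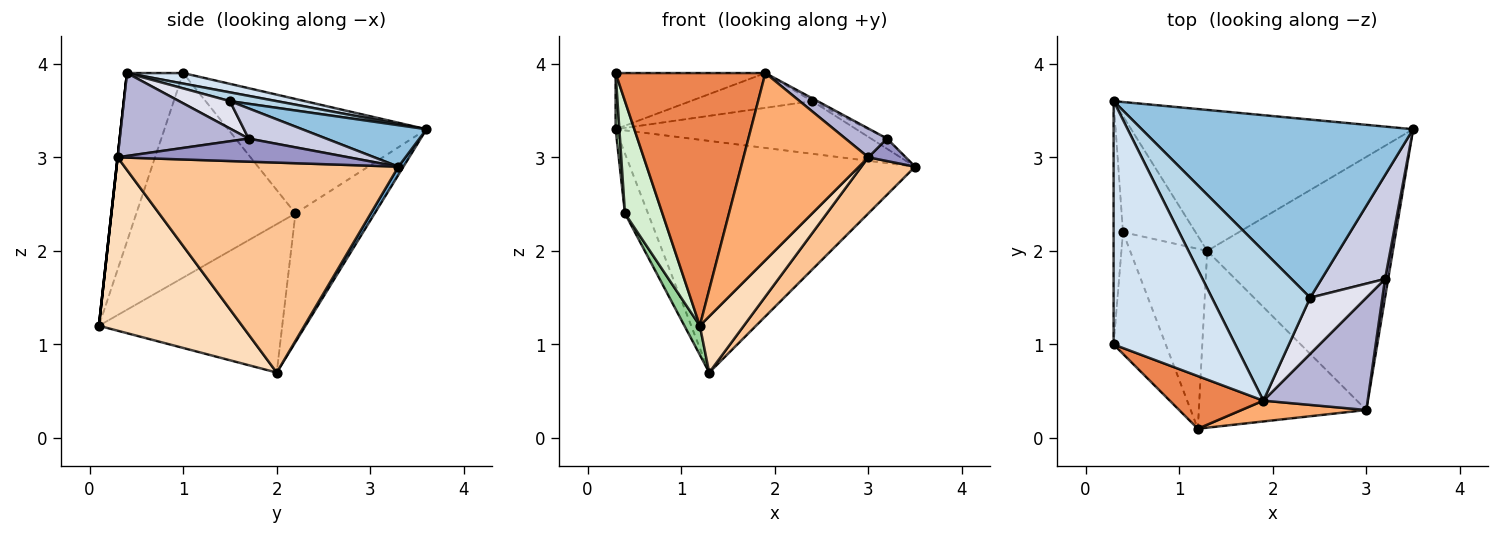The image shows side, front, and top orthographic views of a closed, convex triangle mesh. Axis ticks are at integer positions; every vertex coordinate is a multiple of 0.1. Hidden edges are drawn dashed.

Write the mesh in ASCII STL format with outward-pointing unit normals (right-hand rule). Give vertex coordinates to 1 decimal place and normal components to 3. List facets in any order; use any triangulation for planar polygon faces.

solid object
 facet normal 0.015 0.854 -0.520
  outer loop
   vertex 1.3 2.0 0.7
   vertex 0.3 3.6 3.3
   vertex 3.5 3.3 2.9
  endloop
 endfacet
 facet normal 0.145 0.280 0.949
  outer loop
   vertex 2.4 1.5 3.6
   vertex 3.5 3.3 2.9
   vertex 0.3 3.6 3.3
  endloop
 endfacet
 facet normal 0.087 0.225 0.970
  outer loop
   vertex 2.4 1.5 3.6
   vertex 0.3 3.6 3.3
   vertex 1.9 0.4 3.9
  endloop
 endfacet
 facet normal 0.084 0.224 0.971
  outer loop
   vertex 0.3 1.0 3.9
   vertex 1.9 0.4 3.9
   vertex 0.3 3.6 3.3
  endloop
 endfacet
 facet normal -0.345 -0.919 0.191
  outer loop
   vertex 0.3 1.0 3.9
   vertex 1.2 0.1 1.2
   vertex 1.9 0.4 3.9
  endloop
 endfacet
 facet normal 0.000 -0.994 0.110
  outer loop
   vertex 3.0 0.3 3.0
   vertex 1.9 0.4 3.9
   vertex 1.2 0.1 1.2
  endloop
 endfacet
 facet normal 0.741 -0.145 -0.655
  outer loop
   vertex 3.0 0.3 3.0
   vertex 1.3 2.0 0.7
   vertex 3.5 3.3 2.9
  endloop
 endfacet
 facet normal 0.702 -0.215 -0.678
  outer loop
   vertex 3.0 0.3 3.0
   vertex 1.2 0.1 1.2
   vertex 1.3 2.0 0.7
  endloop
 endfacet
 facet normal -0.844 0.246 -0.476
  outer loop
   vertex 0.4 2.2 2.4
   vertex 0.3 3.6 3.3
   vertex 1.3 2.0 0.7
  endloop
 endfacet
 facet normal -0.885 -0.074 -0.460
  outer loop
   vertex 0.4 2.2 2.4
   vertex 1.3 2.0 0.7
   vertex 1.2 0.1 1.2
  endloop
 endfacet
 facet normal -0.996 -0.019 -0.081
  outer loop
   vertex 0.4 2.2 2.4
   vertex 0.3 1.0 3.9
   vertex 0.3 3.6 3.3
  endloop
 endfacet
 facet normal -0.945 -0.222 -0.241
  outer loop
   vertex 0.4 2.2 2.4
   vertex 1.2 0.1 1.2
   vertex 0.3 1.0 3.9
  endloop
 endfacet
 facet normal 0.978 -0.159 0.132
  outer loop
   vertex 3.2 1.7 3.2
   vertex 3.0 0.3 3.0
   vertex 3.5 3.3 2.9
  endloop
 endfacet
 facet normal 0.610 -0.197 0.768
  outer loop
   vertex 3.2 1.7 3.2
   vertex 1.9 0.4 3.9
   vertex 3.0 0.3 3.0
  endloop
 endfacet
 facet normal 0.428 0.088 0.900
  outer loop
   vertex 3.2 1.7 3.2
   vertex 3.5 3.3 2.9
   vertex 2.4 1.5 3.6
  endloop
 endfacet
 facet normal 0.438 0.046 0.898
  outer loop
   vertex 3.2 1.7 3.2
   vertex 2.4 1.5 3.6
   vertex 1.9 0.4 3.9
  endloop
 endfacet
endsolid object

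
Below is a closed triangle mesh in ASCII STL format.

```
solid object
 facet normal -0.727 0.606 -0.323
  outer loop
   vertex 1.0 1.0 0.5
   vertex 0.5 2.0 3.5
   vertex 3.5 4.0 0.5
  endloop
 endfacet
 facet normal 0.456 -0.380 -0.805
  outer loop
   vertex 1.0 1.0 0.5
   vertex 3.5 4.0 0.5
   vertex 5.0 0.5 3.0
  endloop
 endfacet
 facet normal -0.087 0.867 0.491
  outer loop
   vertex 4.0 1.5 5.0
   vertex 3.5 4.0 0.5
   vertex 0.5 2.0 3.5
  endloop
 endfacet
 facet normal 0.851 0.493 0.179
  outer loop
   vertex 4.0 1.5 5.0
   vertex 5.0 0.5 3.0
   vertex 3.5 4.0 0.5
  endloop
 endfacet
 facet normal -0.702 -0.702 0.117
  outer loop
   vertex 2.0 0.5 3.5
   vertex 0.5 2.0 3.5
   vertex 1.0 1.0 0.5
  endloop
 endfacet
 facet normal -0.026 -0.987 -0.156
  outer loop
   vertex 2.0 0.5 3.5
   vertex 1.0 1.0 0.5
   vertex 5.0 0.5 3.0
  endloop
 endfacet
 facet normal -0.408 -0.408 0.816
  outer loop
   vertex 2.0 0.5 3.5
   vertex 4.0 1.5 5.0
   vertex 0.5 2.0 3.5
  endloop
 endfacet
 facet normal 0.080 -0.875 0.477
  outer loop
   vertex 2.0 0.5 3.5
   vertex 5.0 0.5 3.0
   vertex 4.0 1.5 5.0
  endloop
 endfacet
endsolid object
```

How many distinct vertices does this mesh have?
6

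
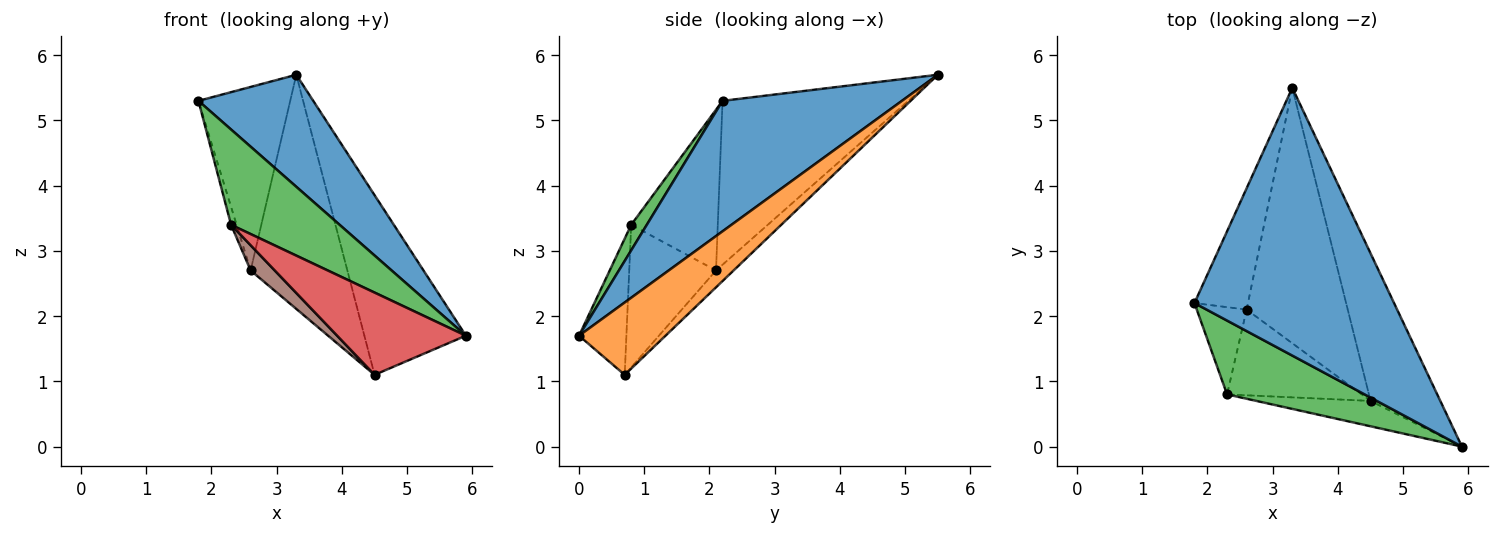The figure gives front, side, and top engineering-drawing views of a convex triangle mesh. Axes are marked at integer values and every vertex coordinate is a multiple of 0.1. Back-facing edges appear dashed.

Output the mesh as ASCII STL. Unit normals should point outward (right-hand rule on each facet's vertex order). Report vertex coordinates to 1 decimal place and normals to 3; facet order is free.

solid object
 facet normal 0.516 -0.330 0.790
  outer loop
   vertex 3.3 5.5 5.7
   vertex 1.8 2.2 5.3
   vertex 5.9 0.0 1.7
  endloop
 endfacet
 facet normal 0.550 0.645 -0.530
  outer loop
   vertex 4.5 0.7 1.1
   vertex 3.3 5.5 5.7
   vertex 5.9 0.0 1.7
  endloop
 endfacet
 facet normal 0.113 -0.786 0.608
  outer loop
   vertex 2.3 0.8 3.4
   vertex 5.9 0.0 1.7
   vertex 1.8 2.2 5.3
  endloop
 endfacet
 facet normal -0.332 -0.902 -0.278
  outer loop
   vertex 2.3 0.8 3.4
   vertex 4.5 0.7 1.1
   vertex 5.9 0.0 1.7
  endloop
 endfacet
 facet normal -0.122 0.671 -0.732
  outer loop
   vertex 2.6 2.1 2.7
   vertex 3.3 5.5 5.7
   vertex 4.5 0.7 1.1
  endloop
 endfacet
 facet normal -0.713 -0.198 -0.673
  outer loop
   vertex 2.6 2.1 2.7
   vertex 4.5 0.7 1.1
   vertex 2.3 0.8 3.4
  endloop
 endfacet
 facet normal -0.860 0.425 -0.281
  outer loop
   vertex 2.6 2.1 2.7
   vertex 1.8 2.2 5.3
   vertex 3.3 5.5 5.7
  endloop
 endfacet
 facet normal -0.953 0.061 -0.296
  outer loop
   vertex 2.6 2.1 2.7
   vertex 2.3 0.8 3.4
   vertex 1.8 2.2 5.3
  endloop
 endfacet
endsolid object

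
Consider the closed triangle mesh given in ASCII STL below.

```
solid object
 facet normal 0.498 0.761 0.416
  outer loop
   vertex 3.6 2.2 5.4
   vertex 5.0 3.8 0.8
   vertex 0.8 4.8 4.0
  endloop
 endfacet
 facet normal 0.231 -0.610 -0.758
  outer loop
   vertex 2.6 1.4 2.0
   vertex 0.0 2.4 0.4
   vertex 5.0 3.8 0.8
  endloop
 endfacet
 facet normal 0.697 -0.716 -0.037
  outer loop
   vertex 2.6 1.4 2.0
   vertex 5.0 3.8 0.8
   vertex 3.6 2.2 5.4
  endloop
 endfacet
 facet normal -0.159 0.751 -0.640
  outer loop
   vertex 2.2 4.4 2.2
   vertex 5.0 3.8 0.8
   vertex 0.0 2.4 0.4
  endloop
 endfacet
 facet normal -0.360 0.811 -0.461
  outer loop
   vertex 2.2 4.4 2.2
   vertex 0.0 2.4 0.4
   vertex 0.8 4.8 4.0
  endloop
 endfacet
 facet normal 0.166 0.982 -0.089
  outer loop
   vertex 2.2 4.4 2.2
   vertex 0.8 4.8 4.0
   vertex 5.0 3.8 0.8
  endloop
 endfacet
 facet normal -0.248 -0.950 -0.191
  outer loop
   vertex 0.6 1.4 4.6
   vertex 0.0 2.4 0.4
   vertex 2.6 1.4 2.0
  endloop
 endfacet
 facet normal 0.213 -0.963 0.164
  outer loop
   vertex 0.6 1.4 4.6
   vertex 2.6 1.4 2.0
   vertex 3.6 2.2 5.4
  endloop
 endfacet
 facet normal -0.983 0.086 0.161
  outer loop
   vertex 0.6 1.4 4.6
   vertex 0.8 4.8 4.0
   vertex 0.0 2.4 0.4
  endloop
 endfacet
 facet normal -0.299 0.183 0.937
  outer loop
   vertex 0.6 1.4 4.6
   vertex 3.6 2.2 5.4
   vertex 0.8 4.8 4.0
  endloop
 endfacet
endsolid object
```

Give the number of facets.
10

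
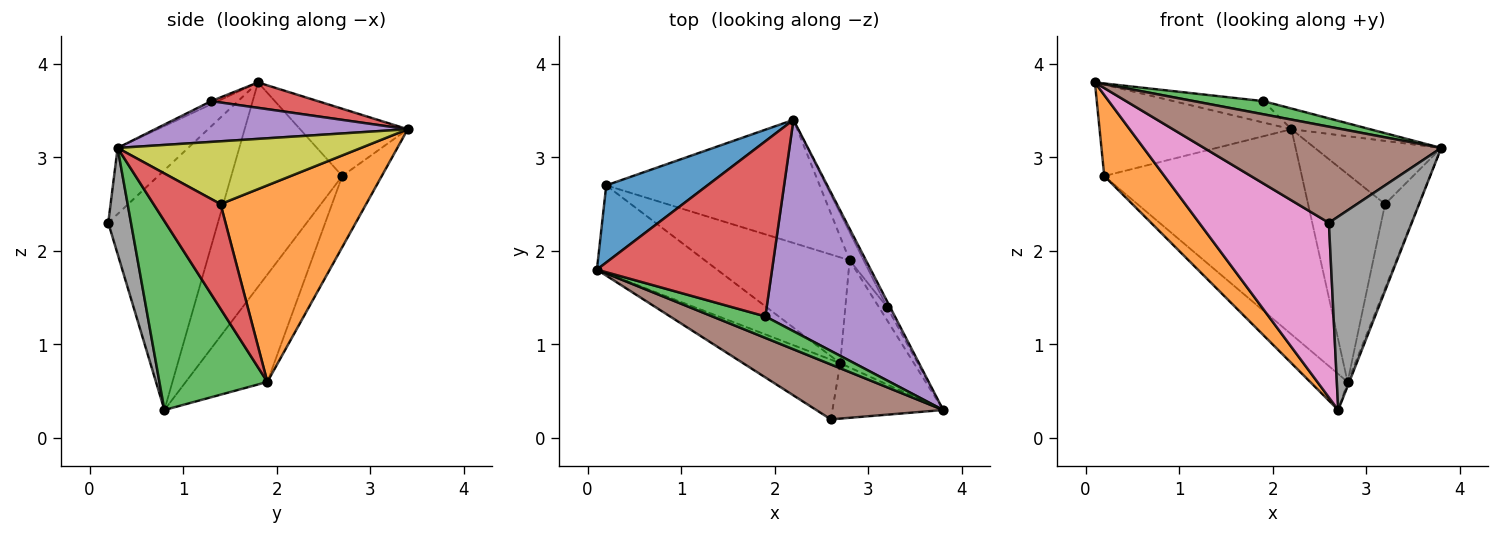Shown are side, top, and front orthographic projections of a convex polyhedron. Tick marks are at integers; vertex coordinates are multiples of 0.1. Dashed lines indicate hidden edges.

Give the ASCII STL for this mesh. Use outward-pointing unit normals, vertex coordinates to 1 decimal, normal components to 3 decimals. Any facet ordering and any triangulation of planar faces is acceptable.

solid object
 facet normal -0.394 0.702 0.593
  outer loop
   vertex 0.2 2.7 2.8
   vertex 0.1 1.8 3.8
   vertex 2.2 3.4 3.3
  endloop
 endfacet
 facet normal -0.781 -0.423 -0.459
  outer loop
   vertex 0.2 2.7 2.8
   vertex 2.7 0.8 0.3
   vertex 0.1 1.8 3.8
  endloop
 endfacet
 facet normal -0.050 -0.521 0.852
  outer loop
   vertex 1.9 1.3 3.6
   vertex 0.1 1.8 3.8
   vertex 3.8 0.3 3.1
  endloop
 endfacet
 facet normal 0.142 0.120 0.982
  outer loop
   vertex 1.9 1.3 3.6
   vertex 2.2 3.4 3.3
   vertex 0.1 1.8 3.8
  endloop
 endfacet
 facet normal 0.299 0.093 0.950
  outer loop
   vertex 1.9 1.3 3.6
   vertex 3.8 0.3 3.1
   vertex 2.2 3.4 3.3
  endloop
 endfacet
 facet normal -0.250 -0.841 0.480
  outer loop
   vertex 2.6 0.2 2.3
   vertex 3.8 0.3 3.1
   vertex 0.1 1.8 3.8
  endloop
 endfacet
 facet normal -0.625 -0.739 -0.253
  outer loop
   vertex 2.6 0.2 2.3
   vertex 0.1 1.8 3.8
   vertex 2.7 0.8 0.3
  endloop
 endfacet
 facet normal 0.255 -0.930 -0.266
  outer loop
   vertex 2.6 0.2 2.3
   vertex 2.7 0.8 0.3
   vertex 3.8 0.3 3.1
  endloop
 endfacet
 facet normal 0.887 0.460 -0.043
  outer loop
   vertex 3.2 1.4 2.5
   vertex 2.2 3.4 3.3
   vertex 3.8 0.3 3.1
  endloop
 endfacet
 facet normal -0.169 0.845 -0.507
  outer loop
   vertex 2.8 1.9 0.6
   vertex 0.2 2.7 2.8
   vertex 2.2 3.4 3.3
  endloop
 endfacet
 facet normal -0.575 0.264 -0.775
  outer loop
   vertex 2.8 1.9 0.6
   vertex 2.7 0.8 0.3
   vertex 0.2 2.7 2.8
  endloop
 endfacet
 facet normal 0.882 0.466 -0.063
  outer loop
   vertex 2.8 1.9 0.6
   vertex 2.2 3.4 3.3
   vertex 3.2 1.4 2.5
  endloop
 endfacet
 facet normal 0.932 0.014 -0.363
  outer loop
   vertex 2.8 1.9 0.6
   vertex 3.8 0.3 3.1
   vertex 2.7 0.8 0.3
  endloop
 endfacet
 facet normal 0.891 0.448 -0.070
  outer loop
   vertex 2.8 1.9 0.6
   vertex 3.2 1.4 2.5
   vertex 3.8 0.3 3.1
  endloop
 endfacet
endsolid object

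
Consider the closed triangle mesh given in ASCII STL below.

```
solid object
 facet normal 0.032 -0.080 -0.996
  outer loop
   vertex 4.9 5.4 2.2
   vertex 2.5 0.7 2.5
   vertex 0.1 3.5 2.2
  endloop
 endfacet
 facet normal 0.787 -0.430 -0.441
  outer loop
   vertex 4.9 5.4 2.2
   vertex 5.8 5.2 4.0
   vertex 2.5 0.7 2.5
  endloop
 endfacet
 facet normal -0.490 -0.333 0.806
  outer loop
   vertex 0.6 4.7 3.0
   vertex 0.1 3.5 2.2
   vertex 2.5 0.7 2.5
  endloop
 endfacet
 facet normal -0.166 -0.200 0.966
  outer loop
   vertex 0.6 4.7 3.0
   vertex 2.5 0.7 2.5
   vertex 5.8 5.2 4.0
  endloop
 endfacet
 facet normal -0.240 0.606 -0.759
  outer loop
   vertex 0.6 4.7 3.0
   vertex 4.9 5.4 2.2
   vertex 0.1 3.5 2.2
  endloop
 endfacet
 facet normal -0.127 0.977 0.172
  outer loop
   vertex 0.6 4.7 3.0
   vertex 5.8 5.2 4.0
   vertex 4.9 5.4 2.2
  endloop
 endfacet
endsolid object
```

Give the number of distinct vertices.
5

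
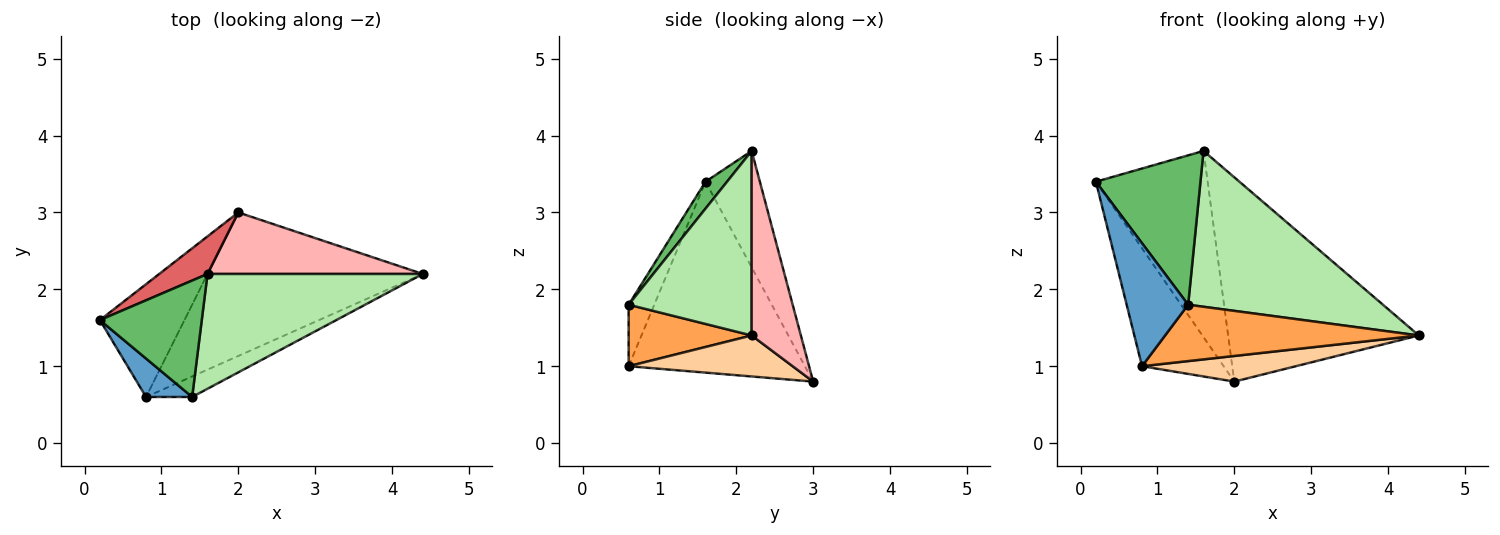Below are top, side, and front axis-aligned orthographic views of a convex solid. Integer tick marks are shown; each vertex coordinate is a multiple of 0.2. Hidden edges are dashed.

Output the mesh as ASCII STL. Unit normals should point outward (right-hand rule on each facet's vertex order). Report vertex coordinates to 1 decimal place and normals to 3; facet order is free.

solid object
 facet normal -0.370 -0.887 0.277
  outer loop
   vertex 0.8 0.6 1.0
   vertex 1.4 0.6 1.8
   vertex 0.2 1.6 3.4
  endloop
 endfacet
 facet normal -0.842 0.390 -0.373
  outer loop
   vertex 0.8 0.6 1.0
   vertex 0.2 1.6 3.4
   vertex 2.0 3.0 0.8
  endloop
 endfacet
 facet normal 0.415 -0.855 -0.311
  outer loop
   vertex 0.8 0.6 1.0
   vertex 4.4 2.2 1.4
   vertex 1.4 0.6 1.8
  endloop
 endfacet
 facet normal 0.184 -0.173 -0.968
  outer loop
   vertex 0.8 0.6 1.0
   vertex 2.0 3.0 0.8
   vertex 4.4 2.2 1.4
  endloop
 endfacet
 facet normal 0.160 -0.779 0.607
  outer loop
   vertex 1.6 2.2 3.8
   vertex 0.2 1.6 3.4
   vertex 1.4 0.6 1.8
  endloop
 endfacet
 facet normal 0.453 -0.718 0.529
  outer loop
   vertex 1.6 2.2 3.8
   vertex 1.4 0.6 1.8
   vertex 4.4 2.2 1.4
  endloop
 endfacet
 facet normal -0.430 0.885 0.179
  outer loop
   vertex 1.6 2.2 3.8
   vertex 2.0 3.0 0.8
   vertex 0.2 1.6 3.4
  endloop
 endfacet
 facet normal 0.240 0.930 0.280
  outer loop
   vertex 1.6 2.2 3.8
   vertex 4.4 2.2 1.4
   vertex 2.0 3.0 0.8
  endloop
 endfacet
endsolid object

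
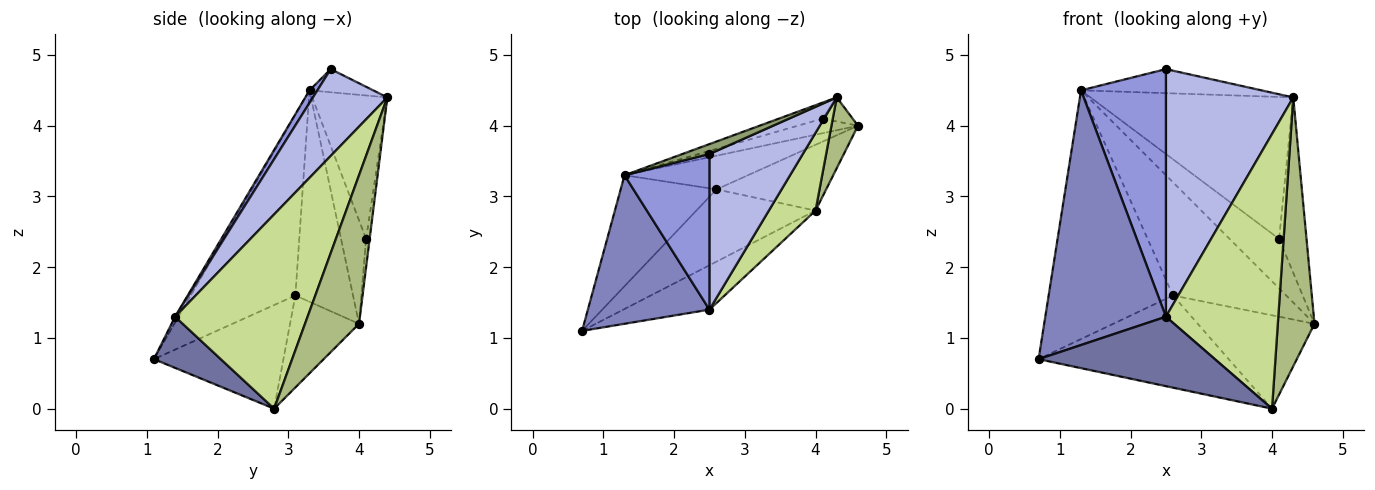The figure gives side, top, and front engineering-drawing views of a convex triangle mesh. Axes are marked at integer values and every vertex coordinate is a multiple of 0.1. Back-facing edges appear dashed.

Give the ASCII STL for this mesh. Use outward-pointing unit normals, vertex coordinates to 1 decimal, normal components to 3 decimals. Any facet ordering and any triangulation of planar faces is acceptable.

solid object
 facet normal 0.305 -0.803 -0.513
  outer loop
   vertex 2.5 1.4 1.3
   vertex 0.7 1.1 0.7
   vertex 4.0 2.8 0.0
  endloop
 endfacet
 facet normal -0.024 -0.864 0.504
  outer loop
   vertex 1.3 3.3 4.5
   vertex 0.7 1.1 0.7
   vertex 2.5 1.4 1.3
  endloop
 endfacet
 facet normal 0.078 -0.844 0.531
  outer loop
   vertex 1.3 3.3 4.5
   vertex 2.5 1.4 1.3
   vertex 2.5 3.6 4.8
  endloop
 endfacet
 facet normal 0.443 -0.759 0.477
  outer loop
   vertex 4.3 4.4 4.4
   vertex 2.5 3.6 4.8
   vertex 2.5 1.4 1.3
  endloop
 endfacet
 facet normal -0.310 0.879 0.362
  outer loop
   vertex 4.3 4.4 4.4
   vertex 1.3 3.3 4.5
   vertex 2.5 3.6 4.8
  endloop
 endfacet
 facet normal 0.819 -0.555 0.146
  outer loop
   vertex 4.3 4.4 4.4
   vertex 4.0 2.8 0.0
   vertex 4.6 4.0 1.2
  endloop
 endfacet
 facet normal 0.750 -0.636 0.180
  outer loop
   vertex 4.3 4.4 4.4
   vertex 2.5 1.4 1.3
   vertex 4.0 2.8 0.0
  endloop
 endfacet
 facet normal -0.609 0.724 -0.323
  outer loop
   vertex 2.6 3.1 1.6
   vertex 0.7 1.1 0.7
   vertex 1.3 3.3 4.5
  endloop
 endfacet
 facet normal -0.439 0.861 -0.256
  outer loop
   vertex 2.6 3.1 1.6
   vertex 1.3 3.3 4.5
   vertex 4.6 4.0 1.2
  endloop
 endfacet
 facet normal -0.473 0.694 -0.544
  outer loop
   vertex 2.6 3.1 1.6
   vertex 4.0 2.8 0.0
   vertex 0.7 1.1 0.7
  endloop
 endfacet
 facet normal -0.435 0.736 -0.519
  outer loop
   vertex 2.6 3.1 1.6
   vertex 4.6 4.0 1.2
   vertex 4.0 2.8 0.0
  endloop
 endfacet
 facet normal -0.437 0.863 -0.254
  outer loop
   vertex 4.1 4.1 2.4
   vertex 4.6 4.0 1.2
   vertex 1.3 3.3 4.5
  endloop
 endfacet
 facet normal -0.127 0.983 -0.135
  outer loop
   vertex 4.1 4.1 2.4
   vertex 4.3 4.4 4.4
   vertex 4.6 4.0 1.2
  endloop
 endfacet
 facet normal -0.345 0.933 -0.105
  outer loop
   vertex 4.1 4.1 2.4
   vertex 1.3 3.3 4.5
   vertex 4.3 4.4 4.4
  endloop
 endfacet
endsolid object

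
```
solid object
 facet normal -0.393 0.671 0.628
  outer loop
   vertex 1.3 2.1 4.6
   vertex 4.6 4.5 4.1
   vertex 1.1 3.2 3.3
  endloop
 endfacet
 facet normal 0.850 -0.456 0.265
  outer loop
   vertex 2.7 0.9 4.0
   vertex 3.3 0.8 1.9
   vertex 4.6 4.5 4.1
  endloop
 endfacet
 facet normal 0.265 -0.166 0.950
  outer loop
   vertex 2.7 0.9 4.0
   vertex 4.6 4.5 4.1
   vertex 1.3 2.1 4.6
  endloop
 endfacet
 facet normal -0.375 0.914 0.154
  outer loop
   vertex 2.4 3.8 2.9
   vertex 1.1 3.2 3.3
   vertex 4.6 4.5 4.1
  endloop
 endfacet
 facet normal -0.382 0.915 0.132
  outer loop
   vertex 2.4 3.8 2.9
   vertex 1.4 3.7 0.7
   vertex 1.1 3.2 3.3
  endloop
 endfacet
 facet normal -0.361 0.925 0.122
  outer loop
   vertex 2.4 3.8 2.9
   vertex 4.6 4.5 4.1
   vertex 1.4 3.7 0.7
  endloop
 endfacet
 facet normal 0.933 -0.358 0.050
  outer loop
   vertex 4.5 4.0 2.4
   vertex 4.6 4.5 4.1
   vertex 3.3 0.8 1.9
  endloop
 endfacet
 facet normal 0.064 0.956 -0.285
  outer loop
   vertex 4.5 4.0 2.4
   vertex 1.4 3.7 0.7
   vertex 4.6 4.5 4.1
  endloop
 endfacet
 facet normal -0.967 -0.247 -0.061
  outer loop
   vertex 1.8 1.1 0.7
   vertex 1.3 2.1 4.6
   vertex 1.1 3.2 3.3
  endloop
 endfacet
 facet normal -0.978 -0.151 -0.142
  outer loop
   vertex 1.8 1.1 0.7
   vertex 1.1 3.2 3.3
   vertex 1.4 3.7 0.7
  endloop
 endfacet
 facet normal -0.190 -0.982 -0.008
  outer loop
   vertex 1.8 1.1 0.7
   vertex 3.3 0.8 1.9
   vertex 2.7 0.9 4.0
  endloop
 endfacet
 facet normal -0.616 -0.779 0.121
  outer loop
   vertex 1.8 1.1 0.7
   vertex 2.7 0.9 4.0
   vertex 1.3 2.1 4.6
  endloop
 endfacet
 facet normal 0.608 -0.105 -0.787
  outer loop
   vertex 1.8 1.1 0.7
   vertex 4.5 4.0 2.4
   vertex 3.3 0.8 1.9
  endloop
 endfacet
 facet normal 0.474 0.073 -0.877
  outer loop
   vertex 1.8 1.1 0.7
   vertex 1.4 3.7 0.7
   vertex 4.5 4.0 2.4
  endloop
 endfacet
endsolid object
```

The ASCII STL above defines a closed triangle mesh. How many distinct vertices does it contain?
9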